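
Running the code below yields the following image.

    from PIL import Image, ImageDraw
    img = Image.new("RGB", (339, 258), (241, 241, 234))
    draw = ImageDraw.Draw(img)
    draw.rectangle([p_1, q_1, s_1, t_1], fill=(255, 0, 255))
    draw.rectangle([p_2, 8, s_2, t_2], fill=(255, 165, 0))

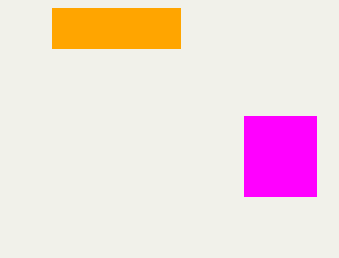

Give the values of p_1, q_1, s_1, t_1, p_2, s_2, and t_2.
p_1 = 244
q_1 = 116
s_1 = 316
t_1 = 196
p_2 = 52
s_2 = 180
t_2 = 48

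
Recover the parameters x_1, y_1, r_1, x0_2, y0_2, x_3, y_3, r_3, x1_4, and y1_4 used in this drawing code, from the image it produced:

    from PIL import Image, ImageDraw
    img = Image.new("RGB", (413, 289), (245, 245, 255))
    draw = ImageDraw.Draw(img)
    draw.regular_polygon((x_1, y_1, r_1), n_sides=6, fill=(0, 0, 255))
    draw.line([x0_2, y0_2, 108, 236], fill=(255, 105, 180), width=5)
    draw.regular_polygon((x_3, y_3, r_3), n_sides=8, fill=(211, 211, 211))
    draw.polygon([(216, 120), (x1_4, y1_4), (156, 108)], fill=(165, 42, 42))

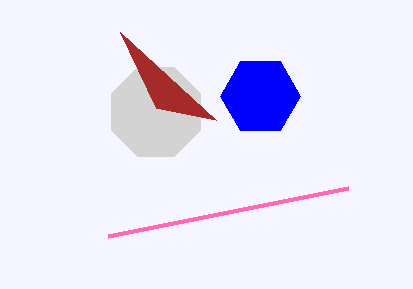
x_1 = 260, y_1 = 96, r_1 = 40, x0_2 = 348, y0_2 = 188, x_3 = 156, y_3 = 112, r_3 = 48, x1_4 = 120, y1_4 = 32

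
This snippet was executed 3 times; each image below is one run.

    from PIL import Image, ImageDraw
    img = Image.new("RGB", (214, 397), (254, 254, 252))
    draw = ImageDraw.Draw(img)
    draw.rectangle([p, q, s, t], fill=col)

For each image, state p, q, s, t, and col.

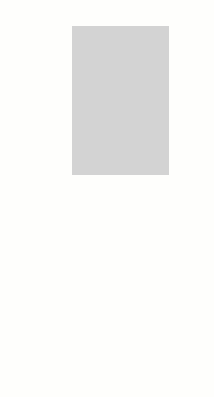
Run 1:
p = 72
q = 26
s = 168
t = 174
col = 'lightgray'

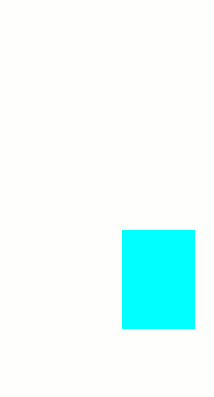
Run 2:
p = 122; q = 230; s = 194; t = 328; col = 'cyan'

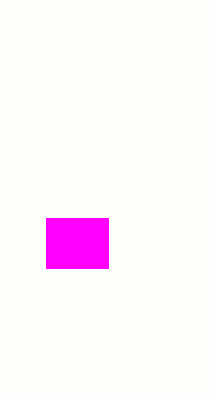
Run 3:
p = 46, q = 218, s = 108, t = 268, col = 'magenta'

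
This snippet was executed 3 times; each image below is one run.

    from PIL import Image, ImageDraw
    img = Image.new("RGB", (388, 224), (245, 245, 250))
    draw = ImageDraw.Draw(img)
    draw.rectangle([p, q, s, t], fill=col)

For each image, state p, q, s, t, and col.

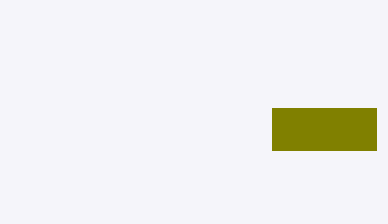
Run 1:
p = 272; q = 108; s = 376; t = 150; col = 'olive'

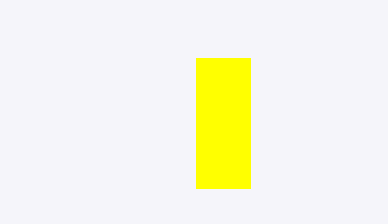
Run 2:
p = 196, q = 58, s = 250, t = 188, col = 'yellow'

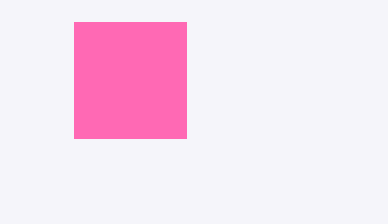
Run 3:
p = 74; q = 22; s = 186; t = 138; col = 'hotpink'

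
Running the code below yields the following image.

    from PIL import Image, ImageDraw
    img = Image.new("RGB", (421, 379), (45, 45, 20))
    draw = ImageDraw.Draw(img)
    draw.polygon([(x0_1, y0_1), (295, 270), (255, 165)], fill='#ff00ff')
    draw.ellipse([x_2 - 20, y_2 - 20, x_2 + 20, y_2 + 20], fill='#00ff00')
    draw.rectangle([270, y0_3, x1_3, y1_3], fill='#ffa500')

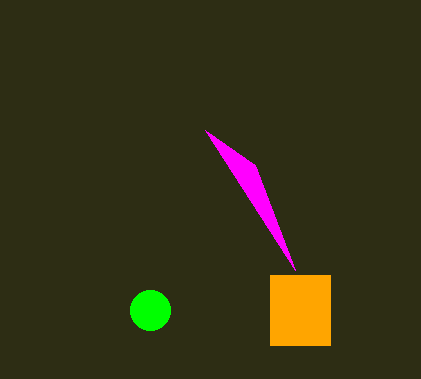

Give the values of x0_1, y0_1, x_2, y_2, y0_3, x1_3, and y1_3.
x0_1 = 205, y0_1 = 130, x_2 = 150, y_2 = 310, y0_3 = 275, x1_3 = 330, y1_3 = 345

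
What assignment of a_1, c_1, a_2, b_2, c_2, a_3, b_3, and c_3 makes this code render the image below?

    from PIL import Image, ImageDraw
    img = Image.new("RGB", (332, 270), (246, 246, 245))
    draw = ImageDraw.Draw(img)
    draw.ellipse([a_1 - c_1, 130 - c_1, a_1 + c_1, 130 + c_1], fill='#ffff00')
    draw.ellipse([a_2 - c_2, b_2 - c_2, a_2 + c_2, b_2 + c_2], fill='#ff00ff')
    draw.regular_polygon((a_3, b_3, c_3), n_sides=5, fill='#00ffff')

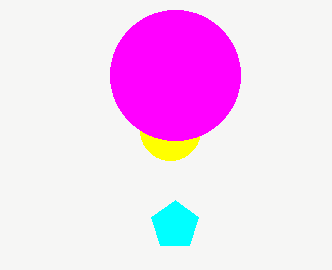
a_1 = 170, c_1 = 30, a_2 = 175, b_2 = 75, c_2 = 65, a_3 = 175, b_3 = 225, c_3 = 25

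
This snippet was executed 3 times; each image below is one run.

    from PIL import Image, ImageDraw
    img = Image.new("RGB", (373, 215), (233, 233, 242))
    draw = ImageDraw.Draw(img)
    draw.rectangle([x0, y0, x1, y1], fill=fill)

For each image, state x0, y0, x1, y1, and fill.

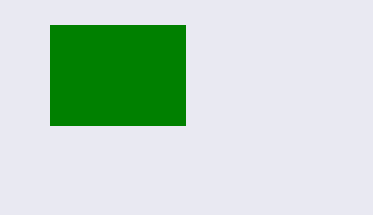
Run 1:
x0 = 50, y0 = 25, x1 = 185, y1 = 125, fill = 'green'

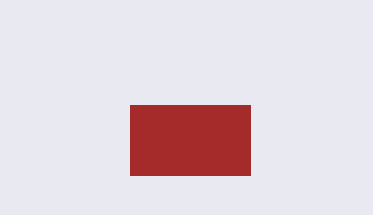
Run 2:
x0 = 130; y0 = 105; x1 = 250; y1 = 175; fill = 'brown'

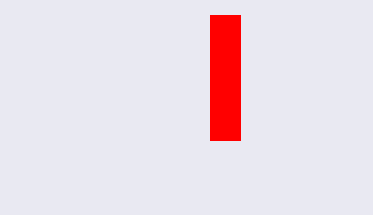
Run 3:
x0 = 210
y0 = 15
x1 = 240
y1 = 140
fill = 'red'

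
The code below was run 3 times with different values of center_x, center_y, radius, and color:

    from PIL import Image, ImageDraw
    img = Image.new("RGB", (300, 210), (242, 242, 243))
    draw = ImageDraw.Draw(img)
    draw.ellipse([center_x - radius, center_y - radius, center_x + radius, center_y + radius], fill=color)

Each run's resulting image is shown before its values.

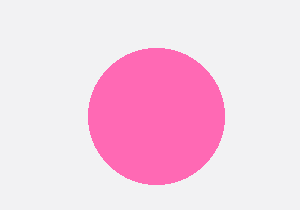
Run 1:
center_x = 156, center_y = 116, radius = 68, color = 'hotpink'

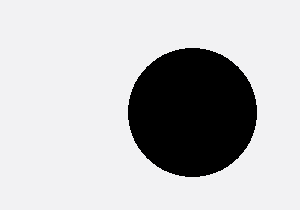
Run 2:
center_x = 192, center_y = 112, radius = 64, color = 'black'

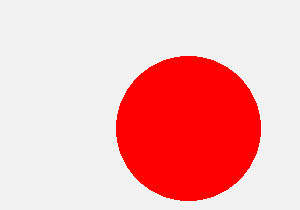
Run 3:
center_x = 188; center_y = 128; radius = 72; color = 'red'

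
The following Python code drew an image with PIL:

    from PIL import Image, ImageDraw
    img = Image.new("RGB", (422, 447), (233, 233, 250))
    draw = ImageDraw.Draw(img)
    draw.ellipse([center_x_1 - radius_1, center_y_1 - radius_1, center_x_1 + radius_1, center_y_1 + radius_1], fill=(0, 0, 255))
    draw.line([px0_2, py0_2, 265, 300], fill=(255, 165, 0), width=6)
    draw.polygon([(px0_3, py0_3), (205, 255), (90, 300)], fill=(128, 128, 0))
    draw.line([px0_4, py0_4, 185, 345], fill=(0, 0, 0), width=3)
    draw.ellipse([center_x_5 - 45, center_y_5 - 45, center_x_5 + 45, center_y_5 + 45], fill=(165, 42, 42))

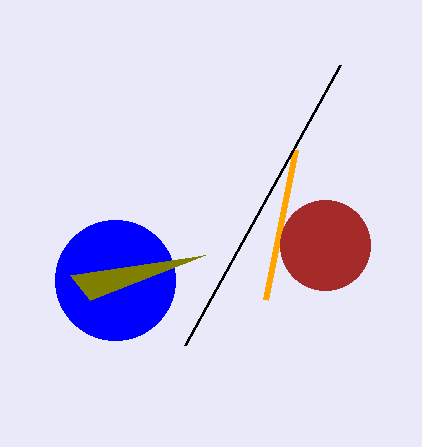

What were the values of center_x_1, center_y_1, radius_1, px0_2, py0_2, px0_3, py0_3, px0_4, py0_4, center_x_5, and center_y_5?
center_x_1 = 115, center_y_1 = 280, radius_1 = 60, px0_2 = 295, py0_2 = 150, px0_3 = 70, py0_3 = 275, px0_4 = 340, py0_4 = 65, center_x_5 = 325, center_y_5 = 245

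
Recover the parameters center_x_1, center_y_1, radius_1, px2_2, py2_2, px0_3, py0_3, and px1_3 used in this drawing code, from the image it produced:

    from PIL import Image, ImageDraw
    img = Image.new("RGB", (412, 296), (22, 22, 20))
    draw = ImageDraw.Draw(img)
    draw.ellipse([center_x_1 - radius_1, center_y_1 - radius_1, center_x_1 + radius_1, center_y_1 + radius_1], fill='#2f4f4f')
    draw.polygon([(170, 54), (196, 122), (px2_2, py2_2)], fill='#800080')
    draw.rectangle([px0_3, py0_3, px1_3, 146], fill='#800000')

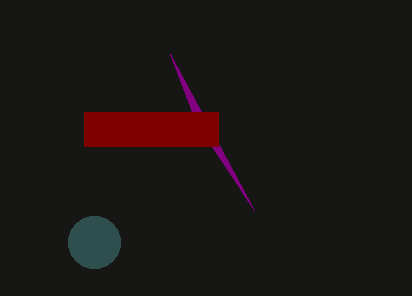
center_x_1 = 94
center_y_1 = 242
radius_1 = 26
px2_2 = 254
py2_2 = 210
px0_3 = 84
py0_3 = 112
px1_3 = 218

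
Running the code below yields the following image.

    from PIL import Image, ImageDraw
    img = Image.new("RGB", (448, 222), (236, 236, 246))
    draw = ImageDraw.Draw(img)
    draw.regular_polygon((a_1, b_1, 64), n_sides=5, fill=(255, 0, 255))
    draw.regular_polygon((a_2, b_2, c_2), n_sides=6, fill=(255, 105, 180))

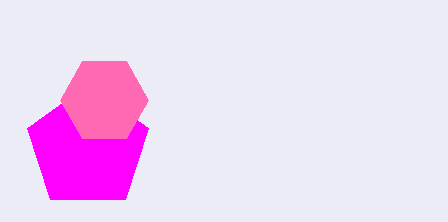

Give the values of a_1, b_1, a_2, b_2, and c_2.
a_1 = 88
b_1 = 148
a_2 = 104
b_2 = 100
c_2 = 44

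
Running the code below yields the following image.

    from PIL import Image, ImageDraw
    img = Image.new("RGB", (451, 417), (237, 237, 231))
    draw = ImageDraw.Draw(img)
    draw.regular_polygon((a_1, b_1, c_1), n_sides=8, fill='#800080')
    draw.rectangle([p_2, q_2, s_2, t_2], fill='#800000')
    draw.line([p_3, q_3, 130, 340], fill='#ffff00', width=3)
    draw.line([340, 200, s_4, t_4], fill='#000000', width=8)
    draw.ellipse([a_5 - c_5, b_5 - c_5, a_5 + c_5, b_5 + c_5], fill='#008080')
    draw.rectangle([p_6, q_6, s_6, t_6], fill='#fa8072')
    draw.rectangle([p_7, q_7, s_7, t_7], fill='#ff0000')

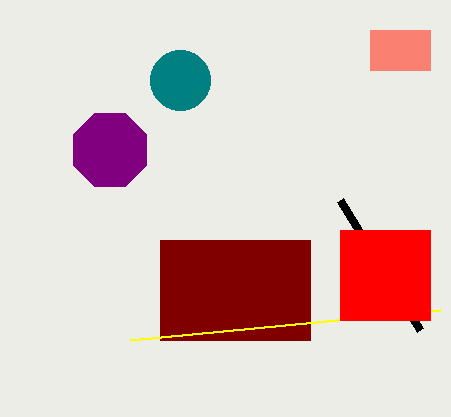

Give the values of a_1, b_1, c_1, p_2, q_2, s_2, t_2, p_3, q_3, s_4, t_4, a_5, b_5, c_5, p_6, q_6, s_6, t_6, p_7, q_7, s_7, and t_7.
a_1 = 110
b_1 = 150
c_1 = 40
p_2 = 160
q_2 = 240
s_2 = 310
t_2 = 340
p_3 = 440
q_3 = 310
s_4 = 420
t_4 = 330
a_5 = 180
b_5 = 80
c_5 = 30
p_6 = 370
q_6 = 30
s_6 = 430
t_6 = 70
p_7 = 340
q_7 = 230
s_7 = 430
t_7 = 320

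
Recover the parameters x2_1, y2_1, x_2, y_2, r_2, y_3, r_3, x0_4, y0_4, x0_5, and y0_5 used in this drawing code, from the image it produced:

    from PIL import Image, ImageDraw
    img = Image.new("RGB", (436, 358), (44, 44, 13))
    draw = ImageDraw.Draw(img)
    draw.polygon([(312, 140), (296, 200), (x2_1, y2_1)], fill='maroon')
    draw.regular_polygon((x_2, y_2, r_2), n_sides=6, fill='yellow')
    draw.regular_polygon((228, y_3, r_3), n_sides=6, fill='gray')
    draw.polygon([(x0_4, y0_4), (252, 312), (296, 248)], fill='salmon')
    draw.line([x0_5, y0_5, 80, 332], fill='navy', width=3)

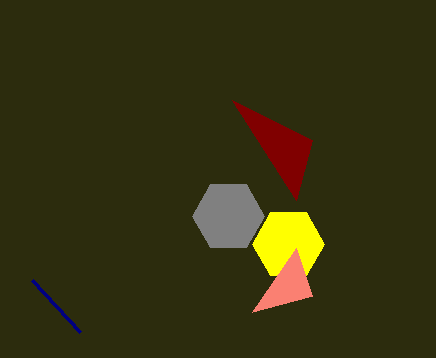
x2_1 = 232
y2_1 = 100
x_2 = 288
y_2 = 244
r_2 = 36
y_3 = 216
r_3 = 36
x0_4 = 312
y0_4 = 296
x0_5 = 32
y0_5 = 280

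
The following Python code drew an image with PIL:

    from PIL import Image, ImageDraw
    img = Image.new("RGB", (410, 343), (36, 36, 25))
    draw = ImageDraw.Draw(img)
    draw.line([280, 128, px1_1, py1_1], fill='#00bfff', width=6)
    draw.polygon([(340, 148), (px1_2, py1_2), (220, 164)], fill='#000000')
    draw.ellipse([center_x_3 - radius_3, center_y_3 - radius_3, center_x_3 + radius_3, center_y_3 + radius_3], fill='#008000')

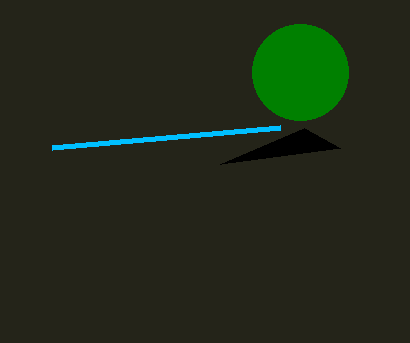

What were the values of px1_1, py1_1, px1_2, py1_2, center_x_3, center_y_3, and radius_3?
px1_1 = 52; py1_1 = 148; px1_2 = 304; py1_2 = 128; center_x_3 = 300; center_y_3 = 72; radius_3 = 48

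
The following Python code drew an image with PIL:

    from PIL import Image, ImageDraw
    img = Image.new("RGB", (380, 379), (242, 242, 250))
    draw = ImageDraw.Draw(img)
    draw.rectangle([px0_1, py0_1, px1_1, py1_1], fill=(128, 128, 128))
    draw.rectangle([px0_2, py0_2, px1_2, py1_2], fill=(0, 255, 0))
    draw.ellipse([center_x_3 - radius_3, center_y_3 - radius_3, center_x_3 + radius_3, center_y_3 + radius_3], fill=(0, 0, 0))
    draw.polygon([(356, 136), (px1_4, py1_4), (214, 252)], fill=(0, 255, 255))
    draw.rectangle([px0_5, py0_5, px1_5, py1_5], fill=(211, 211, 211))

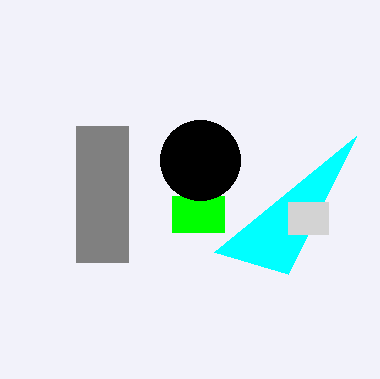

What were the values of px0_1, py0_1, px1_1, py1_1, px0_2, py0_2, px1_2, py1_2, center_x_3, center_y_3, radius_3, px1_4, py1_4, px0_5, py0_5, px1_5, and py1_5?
px0_1 = 76; py0_1 = 126; px1_1 = 128; py1_1 = 262; px0_2 = 172; py0_2 = 196; px1_2 = 224; py1_2 = 232; center_x_3 = 200; center_y_3 = 160; radius_3 = 40; px1_4 = 288; py1_4 = 274; px0_5 = 288; py0_5 = 202; px1_5 = 328; py1_5 = 234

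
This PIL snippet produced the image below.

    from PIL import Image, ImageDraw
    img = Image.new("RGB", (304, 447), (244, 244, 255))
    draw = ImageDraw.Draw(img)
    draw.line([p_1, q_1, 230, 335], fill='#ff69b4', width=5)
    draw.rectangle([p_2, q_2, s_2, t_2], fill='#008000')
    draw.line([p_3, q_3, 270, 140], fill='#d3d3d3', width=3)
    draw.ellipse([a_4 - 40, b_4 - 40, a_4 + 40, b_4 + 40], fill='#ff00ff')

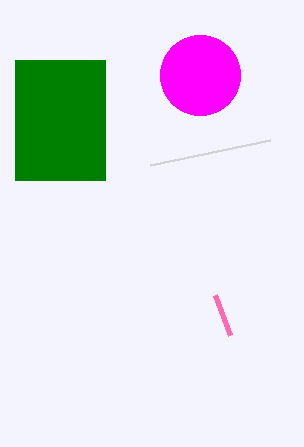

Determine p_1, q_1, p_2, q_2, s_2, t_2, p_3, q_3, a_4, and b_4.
p_1 = 215, q_1 = 295, p_2 = 15, q_2 = 60, s_2 = 105, t_2 = 180, p_3 = 150, q_3 = 165, a_4 = 200, b_4 = 75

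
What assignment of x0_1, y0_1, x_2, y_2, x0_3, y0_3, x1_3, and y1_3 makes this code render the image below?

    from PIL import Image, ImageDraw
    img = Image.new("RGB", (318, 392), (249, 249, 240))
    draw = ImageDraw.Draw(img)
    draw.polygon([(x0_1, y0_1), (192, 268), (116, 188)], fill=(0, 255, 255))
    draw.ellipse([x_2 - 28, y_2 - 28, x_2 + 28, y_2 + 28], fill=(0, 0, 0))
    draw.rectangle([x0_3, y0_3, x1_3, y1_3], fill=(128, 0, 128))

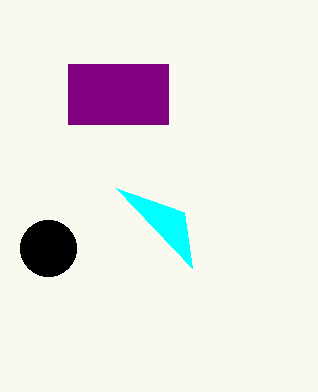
x0_1 = 184; y0_1 = 212; x_2 = 48; y_2 = 248; x0_3 = 68; y0_3 = 64; x1_3 = 168; y1_3 = 124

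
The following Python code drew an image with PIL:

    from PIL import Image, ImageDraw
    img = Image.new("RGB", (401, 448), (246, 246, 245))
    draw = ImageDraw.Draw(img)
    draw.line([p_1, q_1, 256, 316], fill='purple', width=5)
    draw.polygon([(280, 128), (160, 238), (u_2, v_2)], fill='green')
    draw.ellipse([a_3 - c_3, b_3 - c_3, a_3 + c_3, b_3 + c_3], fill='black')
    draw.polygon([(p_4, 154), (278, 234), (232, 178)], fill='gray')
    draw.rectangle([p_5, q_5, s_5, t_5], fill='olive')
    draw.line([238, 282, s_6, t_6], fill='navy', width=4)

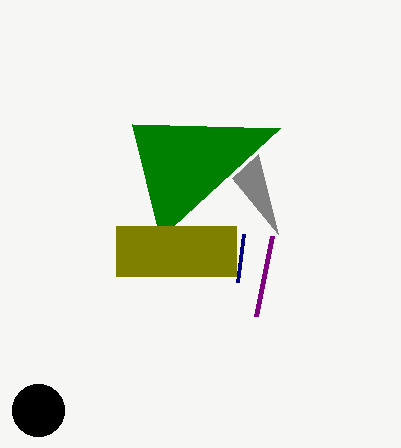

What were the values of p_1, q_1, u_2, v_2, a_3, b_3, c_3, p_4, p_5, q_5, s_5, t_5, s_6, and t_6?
p_1 = 272, q_1 = 236, u_2 = 132, v_2 = 124, a_3 = 38, b_3 = 410, c_3 = 26, p_4 = 258, p_5 = 116, q_5 = 226, s_5 = 236, t_5 = 276, s_6 = 244, t_6 = 234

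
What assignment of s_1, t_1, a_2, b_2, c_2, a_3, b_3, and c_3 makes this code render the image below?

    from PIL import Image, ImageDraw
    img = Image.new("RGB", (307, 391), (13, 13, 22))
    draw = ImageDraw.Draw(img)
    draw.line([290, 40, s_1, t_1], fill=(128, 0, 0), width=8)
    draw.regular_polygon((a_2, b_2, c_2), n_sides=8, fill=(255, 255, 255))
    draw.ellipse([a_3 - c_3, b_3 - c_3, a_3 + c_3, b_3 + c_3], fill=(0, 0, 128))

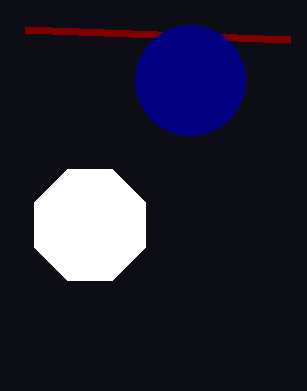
s_1 = 25, t_1 = 30, a_2 = 90, b_2 = 225, c_2 = 60, a_3 = 190, b_3 = 80, c_3 = 55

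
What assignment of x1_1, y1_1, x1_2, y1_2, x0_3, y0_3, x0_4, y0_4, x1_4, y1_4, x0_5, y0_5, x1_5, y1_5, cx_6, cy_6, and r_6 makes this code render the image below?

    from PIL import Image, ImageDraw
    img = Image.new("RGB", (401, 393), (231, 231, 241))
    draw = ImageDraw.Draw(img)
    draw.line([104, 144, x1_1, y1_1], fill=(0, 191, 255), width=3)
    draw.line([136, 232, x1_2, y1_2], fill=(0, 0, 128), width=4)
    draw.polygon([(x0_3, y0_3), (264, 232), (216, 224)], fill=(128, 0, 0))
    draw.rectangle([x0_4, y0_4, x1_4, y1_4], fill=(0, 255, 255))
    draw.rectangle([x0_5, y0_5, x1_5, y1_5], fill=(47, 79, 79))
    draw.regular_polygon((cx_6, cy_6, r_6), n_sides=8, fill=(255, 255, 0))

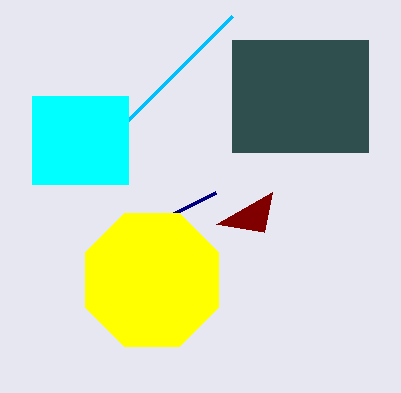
x1_1 = 232, y1_1 = 16, x1_2 = 216, y1_2 = 192, x0_3 = 272, y0_3 = 192, x0_4 = 32, y0_4 = 96, x1_4 = 128, y1_4 = 184, x0_5 = 232, y0_5 = 40, x1_5 = 368, y1_5 = 152, cx_6 = 152, cy_6 = 280, r_6 = 72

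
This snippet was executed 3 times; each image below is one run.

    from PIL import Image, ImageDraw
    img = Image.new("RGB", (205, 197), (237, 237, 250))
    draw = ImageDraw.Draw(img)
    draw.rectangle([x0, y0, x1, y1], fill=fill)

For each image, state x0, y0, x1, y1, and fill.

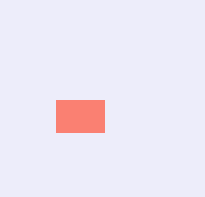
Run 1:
x0 = 56
y0 = 100
x1 = 104
y1 = 132
fill = 'salmon'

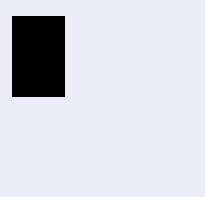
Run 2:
x0 = 12
y0 = 16
x1 = 64
y1 = 96
fill = 'black'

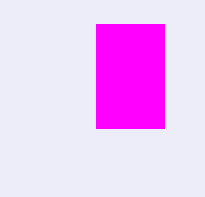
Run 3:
x0 = 96
y0 = 24
x1 = 164
y1 = 128
fill = 'magenta'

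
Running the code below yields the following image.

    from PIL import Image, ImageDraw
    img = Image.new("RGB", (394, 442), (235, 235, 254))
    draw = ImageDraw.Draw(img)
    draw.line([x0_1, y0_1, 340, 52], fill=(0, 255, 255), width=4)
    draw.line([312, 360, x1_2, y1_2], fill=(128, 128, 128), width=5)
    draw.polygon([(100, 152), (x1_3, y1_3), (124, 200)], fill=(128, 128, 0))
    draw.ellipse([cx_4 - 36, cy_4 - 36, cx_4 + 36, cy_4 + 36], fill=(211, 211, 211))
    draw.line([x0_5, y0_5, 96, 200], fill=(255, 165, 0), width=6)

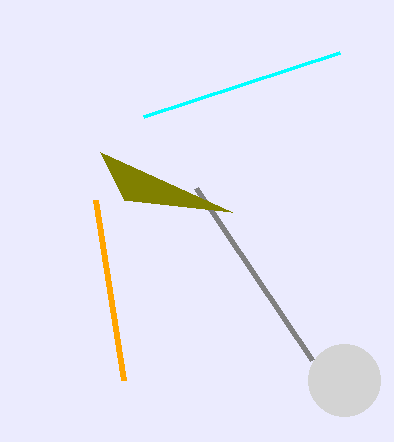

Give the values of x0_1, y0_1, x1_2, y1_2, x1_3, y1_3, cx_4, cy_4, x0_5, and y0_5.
x0_1 = 144
y0_1 = 116
x1_2 = 196
y1_2 = 188
x1_3 = 232
y1_3 = 212
cx_4 = 344
cy_4 = 380
x0_5 = 124
y0_5 = 380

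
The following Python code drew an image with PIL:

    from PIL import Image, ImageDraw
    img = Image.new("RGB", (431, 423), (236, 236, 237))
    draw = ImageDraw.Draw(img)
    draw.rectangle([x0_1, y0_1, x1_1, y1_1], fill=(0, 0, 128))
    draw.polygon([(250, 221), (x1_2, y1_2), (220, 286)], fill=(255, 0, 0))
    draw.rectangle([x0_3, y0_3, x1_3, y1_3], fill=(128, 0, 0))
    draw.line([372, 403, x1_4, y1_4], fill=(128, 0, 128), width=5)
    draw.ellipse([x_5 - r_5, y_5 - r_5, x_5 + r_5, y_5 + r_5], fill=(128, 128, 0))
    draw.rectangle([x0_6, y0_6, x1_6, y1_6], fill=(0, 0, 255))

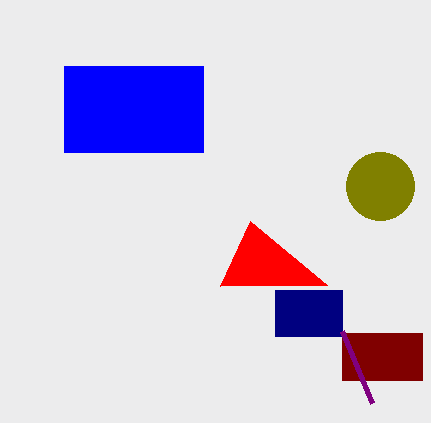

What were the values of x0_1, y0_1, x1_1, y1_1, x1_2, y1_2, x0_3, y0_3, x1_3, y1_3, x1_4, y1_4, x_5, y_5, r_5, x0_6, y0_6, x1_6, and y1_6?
x0_1 = 275; y0_1 = 290; x1_1 = 342; y1_1 = 336; x1_2 = 327; y1_2 = 285; x0_3 = 342; y0_3 = 333; x1_3 = 422; y1_3 = 380; x1_4 = 342; y1_4 = 331; x_5 = 380; y_5 = 186; r_5 = 34; x0_6 = 64; y0_6 = 66; x1_6 = 203; y1_6 = 152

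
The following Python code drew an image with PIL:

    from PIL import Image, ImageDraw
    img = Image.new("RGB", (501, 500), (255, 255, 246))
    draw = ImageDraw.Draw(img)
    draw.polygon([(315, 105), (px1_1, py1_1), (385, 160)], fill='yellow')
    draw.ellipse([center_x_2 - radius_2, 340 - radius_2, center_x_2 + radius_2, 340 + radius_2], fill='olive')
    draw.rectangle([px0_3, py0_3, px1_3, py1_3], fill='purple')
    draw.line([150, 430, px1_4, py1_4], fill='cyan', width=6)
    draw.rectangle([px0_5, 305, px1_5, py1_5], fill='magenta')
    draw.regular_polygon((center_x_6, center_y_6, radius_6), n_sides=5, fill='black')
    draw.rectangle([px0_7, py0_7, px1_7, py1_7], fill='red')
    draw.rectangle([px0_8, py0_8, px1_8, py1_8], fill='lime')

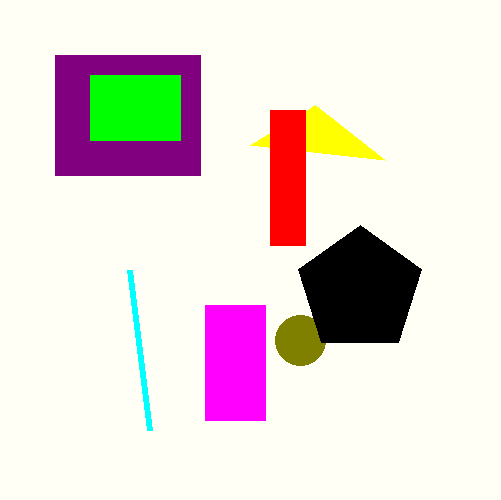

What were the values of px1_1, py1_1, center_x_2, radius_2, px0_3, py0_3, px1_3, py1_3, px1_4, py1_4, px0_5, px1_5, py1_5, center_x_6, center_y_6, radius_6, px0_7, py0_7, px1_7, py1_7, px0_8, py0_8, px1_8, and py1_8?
px1_1 = 250, py1_1 = 145, center_x_2 = 300, radius_2 = 25, px0_3 = 55, py0_3 = 55, px1_3 = 200, py1_3 = 175, px1_4 = 130, py1_4 = 270, px0_5 = 205, px1_5 = 265, py1_5 = 420, center_x_6 = 360, center_y_6 = 290, radius_6 = 65, px0_7 = 270, py0_7 = 110, px1_7 = 305, py1_7 = 245, px0_8 = 90, py0_8 = 75, px1_8 = 180, py1_8 = 140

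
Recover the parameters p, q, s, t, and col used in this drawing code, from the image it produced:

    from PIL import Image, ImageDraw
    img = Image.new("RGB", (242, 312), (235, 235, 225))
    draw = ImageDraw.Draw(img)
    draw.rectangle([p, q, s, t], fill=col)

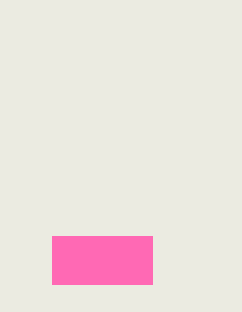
p = 52
q = 236
s = 152
t = 284
col = 'hotpink'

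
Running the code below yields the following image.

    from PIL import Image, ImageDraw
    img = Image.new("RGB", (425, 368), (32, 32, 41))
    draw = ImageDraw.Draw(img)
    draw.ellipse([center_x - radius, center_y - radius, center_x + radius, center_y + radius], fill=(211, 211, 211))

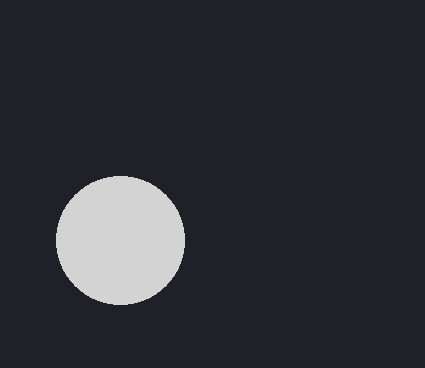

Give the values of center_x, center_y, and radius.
center_x = 120
center_y = 240
radius = 64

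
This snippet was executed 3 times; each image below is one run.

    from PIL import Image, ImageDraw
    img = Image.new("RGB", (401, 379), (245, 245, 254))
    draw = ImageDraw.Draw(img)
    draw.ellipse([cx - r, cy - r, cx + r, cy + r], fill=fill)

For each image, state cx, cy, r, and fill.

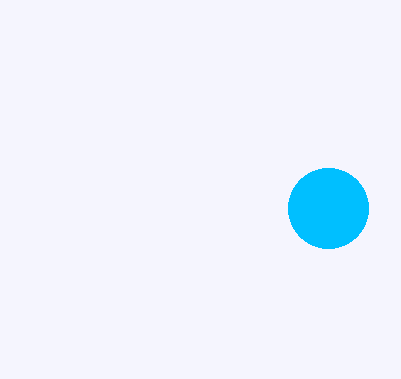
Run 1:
cx = 328; cy = 208; r = 40; fill = 'deepskyblue'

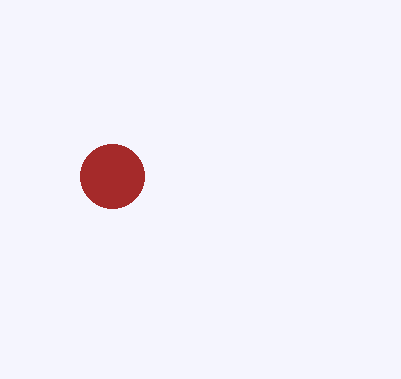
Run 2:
cx = 112; cy = 176; r = 32; fill = 'brown'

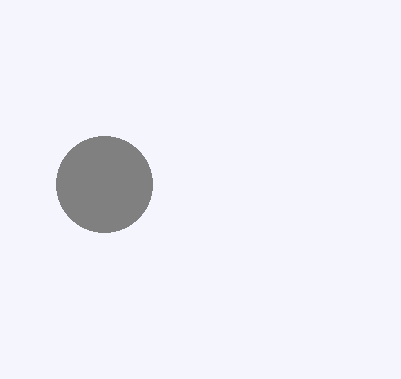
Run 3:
cx = 104, cy = 184, r = 48, fill = 'gray'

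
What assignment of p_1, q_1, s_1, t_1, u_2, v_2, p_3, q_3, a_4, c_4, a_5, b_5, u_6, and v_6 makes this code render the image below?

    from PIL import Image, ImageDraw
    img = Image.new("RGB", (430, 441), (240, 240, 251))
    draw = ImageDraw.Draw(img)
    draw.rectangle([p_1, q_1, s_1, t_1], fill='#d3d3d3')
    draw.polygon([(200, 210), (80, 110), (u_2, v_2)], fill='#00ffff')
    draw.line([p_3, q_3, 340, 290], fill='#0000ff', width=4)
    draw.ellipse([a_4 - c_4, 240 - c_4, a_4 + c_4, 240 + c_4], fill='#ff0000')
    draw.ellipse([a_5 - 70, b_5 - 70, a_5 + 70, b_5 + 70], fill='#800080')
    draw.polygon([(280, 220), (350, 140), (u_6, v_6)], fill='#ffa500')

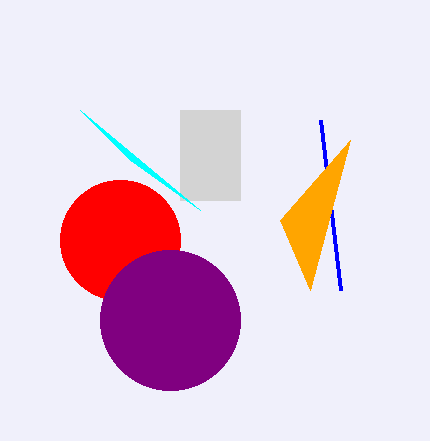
p_1 = 180; q_1 = 110; s_1 = 240; t_1 = 200; u_2 = 130; v_2 = 160; p_3 = 320; q_3 = 120; a_4 = 120; c_4 = 60; a_5 = 170; b_5 = 320; u_6 = 310; v_6 = 290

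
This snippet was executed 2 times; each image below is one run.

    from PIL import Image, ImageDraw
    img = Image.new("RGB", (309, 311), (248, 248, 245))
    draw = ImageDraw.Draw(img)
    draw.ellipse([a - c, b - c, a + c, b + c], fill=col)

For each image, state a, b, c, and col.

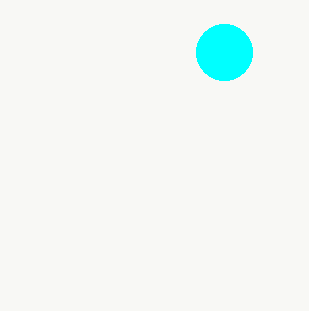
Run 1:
a = 224; b = 52; c = 28; col = 'cyan'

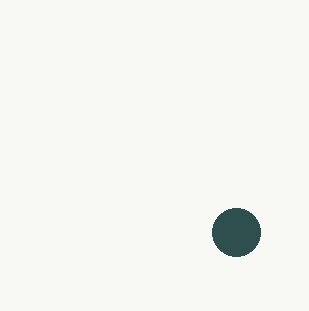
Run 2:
a = 236, b = 232, c = 24, col = 'darkslategray'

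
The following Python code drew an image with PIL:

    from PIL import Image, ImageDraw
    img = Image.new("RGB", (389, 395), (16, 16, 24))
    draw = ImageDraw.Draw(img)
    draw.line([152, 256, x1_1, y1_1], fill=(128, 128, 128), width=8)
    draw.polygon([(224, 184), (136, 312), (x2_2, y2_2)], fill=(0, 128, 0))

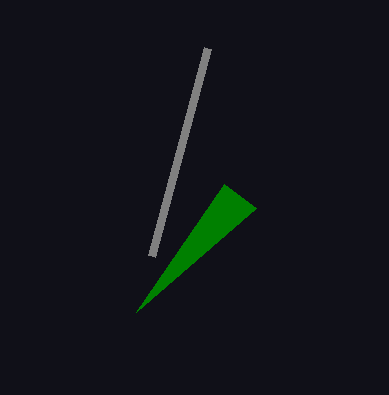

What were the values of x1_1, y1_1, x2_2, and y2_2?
x1_1 = 208; y1_1 = 48; x2_2 = 256; y2_2 = 208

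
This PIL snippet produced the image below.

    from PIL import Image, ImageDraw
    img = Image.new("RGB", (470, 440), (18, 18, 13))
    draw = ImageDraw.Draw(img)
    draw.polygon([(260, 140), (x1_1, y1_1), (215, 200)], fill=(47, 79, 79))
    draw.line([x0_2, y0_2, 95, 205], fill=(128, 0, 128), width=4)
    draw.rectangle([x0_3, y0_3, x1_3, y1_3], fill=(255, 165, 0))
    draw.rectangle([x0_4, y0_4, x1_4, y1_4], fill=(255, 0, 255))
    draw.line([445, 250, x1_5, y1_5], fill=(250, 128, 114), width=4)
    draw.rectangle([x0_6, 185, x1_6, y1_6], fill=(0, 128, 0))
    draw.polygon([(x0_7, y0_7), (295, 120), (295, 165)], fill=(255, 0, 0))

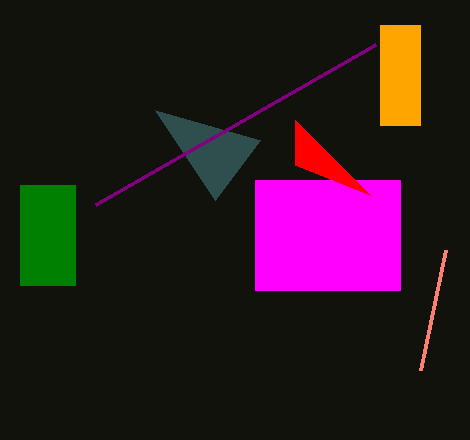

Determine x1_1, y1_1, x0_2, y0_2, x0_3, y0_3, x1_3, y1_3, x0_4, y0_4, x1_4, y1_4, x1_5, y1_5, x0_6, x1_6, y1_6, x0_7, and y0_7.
x1_1 = 155, y1_1 = 110, x0_2 = 375, y0_2 = 45, x0_3 = 380, y0_3 = 25, x1_3 = 420, y1_3 = 125, x0_4 = 255, y0_4 = 180, x1_4 = 400, y1_4 = 290, x1_5 = 420, y1_5 = 370, x0_6 = 20, x1_6 = 75, y1_6 = 285, x0_7 = 370, y0_7 = 195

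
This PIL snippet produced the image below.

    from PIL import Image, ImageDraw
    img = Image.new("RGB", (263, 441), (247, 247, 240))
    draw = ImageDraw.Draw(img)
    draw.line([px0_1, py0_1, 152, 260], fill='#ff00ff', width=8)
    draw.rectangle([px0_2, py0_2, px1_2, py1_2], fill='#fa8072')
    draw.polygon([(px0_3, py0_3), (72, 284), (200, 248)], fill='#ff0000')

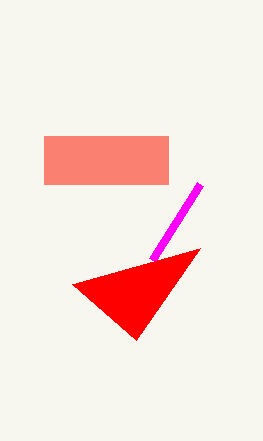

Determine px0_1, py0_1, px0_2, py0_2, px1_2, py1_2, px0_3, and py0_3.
px0_1 = 200, py0_1 = 184, px0_2 = 44, py0_2 = 136, px1_2 = 168, py1_2 = 184, px0_3 = 136, py0_3 = 340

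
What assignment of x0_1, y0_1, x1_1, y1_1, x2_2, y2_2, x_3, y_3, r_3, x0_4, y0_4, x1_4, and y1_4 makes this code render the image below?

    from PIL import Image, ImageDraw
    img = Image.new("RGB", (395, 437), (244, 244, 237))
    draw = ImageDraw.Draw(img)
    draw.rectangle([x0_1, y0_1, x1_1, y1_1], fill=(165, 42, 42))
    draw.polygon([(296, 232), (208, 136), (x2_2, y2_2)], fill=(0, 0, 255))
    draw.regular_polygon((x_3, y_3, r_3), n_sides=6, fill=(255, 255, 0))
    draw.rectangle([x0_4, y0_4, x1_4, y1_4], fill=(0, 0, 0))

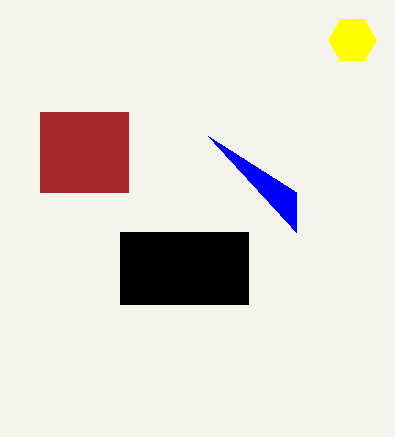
x0_1 = 40; y0_1 = 112; x1_1 = 128; y1_1 = 192; x2_2 = 296; y2_2 = 192; x_3 = 352; y_3 = 40; r_3 = 24; x0_4 = 120; y0_4 = 232; x1_4 = 248; y1_4 = 304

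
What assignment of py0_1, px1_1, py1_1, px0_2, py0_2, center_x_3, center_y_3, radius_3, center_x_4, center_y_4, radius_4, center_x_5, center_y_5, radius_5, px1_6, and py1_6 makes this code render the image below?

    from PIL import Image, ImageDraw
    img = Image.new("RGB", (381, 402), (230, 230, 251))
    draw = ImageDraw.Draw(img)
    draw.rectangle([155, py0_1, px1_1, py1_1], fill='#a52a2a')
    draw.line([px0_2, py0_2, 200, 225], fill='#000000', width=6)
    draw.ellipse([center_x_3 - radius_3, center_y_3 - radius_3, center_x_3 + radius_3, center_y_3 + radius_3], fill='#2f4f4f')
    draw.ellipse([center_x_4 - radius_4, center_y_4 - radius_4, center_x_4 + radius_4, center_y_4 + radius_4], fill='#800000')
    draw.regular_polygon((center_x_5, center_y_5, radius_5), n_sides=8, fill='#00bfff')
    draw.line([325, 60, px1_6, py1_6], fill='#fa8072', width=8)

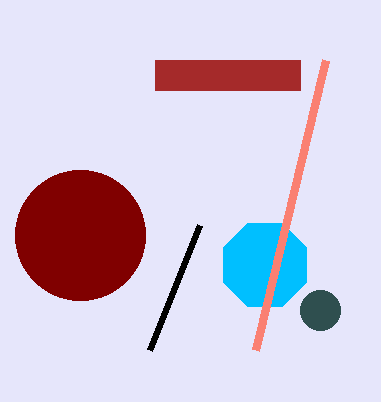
py0_1 = 60; px1_1 = 300; py1_1 = 90; px0_2 = 150; py0_2 = 350; center_x_3 = 320; center_y_3 = 310; radius_3 = 20; center_x_4 = 80; center_y_4 = 235; radius_4 = 65; center_x_5 = 265; center_y_5 = 265; radius_5 = 45; px1_6 = 255; py1_6 = 350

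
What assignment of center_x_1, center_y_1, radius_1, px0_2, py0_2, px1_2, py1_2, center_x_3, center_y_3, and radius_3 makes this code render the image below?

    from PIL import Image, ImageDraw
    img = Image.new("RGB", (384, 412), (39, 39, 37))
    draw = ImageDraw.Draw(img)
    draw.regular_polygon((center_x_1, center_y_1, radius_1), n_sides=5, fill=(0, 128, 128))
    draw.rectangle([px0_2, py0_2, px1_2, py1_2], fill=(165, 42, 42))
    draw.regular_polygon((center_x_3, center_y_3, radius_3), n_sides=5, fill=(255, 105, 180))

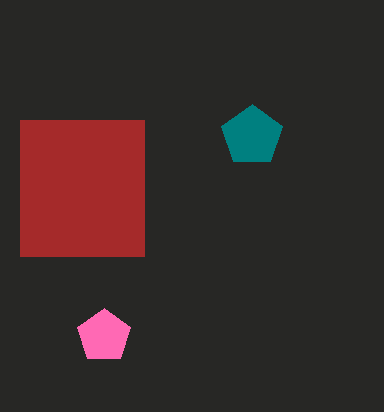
center_x_1 = 252
center_y_1 = 136
radius_1 = 32
px0_2 = 20
py0_2 = 120
px1_2 = 144
py1_2 = 256
center_x_3 = 104
center_y_3 = 336
radius_3 = 28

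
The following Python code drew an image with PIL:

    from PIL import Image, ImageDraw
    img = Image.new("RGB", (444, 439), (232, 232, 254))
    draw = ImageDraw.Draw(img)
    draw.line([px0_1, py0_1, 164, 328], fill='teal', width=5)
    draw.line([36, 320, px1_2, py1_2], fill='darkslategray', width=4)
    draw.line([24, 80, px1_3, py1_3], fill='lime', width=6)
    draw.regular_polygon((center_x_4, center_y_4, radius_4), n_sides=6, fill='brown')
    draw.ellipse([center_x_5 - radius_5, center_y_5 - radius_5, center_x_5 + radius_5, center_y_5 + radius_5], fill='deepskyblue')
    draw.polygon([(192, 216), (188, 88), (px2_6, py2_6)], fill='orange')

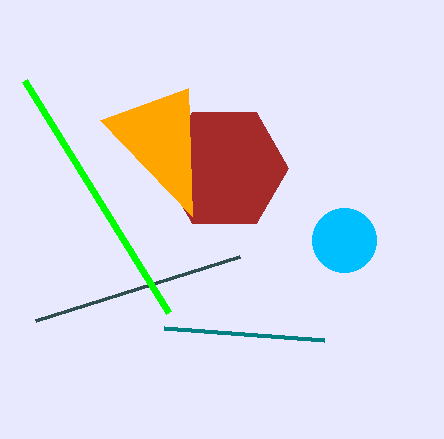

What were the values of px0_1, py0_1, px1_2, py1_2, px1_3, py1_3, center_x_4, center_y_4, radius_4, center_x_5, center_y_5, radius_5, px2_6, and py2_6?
px0_1 = 324; py0_1 = 340; px1_2 = 240; py1_2 = 256; px1_3 = 168; py1_3 = 312; center_x_4 = 224; center_y_4 = 168; radius_4 = 64; center_x_5 = 344; center_y_5 = 240; radius_5 = 32; px2_6 = 100; py2_6 = 120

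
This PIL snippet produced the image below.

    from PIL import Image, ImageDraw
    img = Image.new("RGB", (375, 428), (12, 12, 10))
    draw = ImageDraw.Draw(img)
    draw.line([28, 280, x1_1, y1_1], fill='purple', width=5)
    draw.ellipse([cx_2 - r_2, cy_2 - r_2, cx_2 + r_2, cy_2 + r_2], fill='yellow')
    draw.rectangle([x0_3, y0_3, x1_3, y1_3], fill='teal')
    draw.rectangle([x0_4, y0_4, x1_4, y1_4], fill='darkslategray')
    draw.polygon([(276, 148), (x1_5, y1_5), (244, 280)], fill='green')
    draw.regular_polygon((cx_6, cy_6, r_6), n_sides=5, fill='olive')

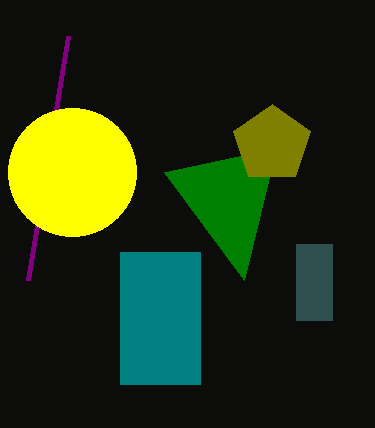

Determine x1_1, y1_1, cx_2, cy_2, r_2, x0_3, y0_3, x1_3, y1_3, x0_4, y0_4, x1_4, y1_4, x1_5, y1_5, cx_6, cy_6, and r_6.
x1_1 = 68
y1_1 = 36
cx_2 = 72
cy_2 = 172
r_2 = 64
x0_3 = 120
y0_3 = 252
x1_3 = 200
y1_3 = 384
x0_4 = 296
y0_4 = 244
x1_4 = 332
y1_4 = 320
x1_5 = 164
y1_5 = 172
cx_6 = 272
cy_6 = 144
r_6 = 40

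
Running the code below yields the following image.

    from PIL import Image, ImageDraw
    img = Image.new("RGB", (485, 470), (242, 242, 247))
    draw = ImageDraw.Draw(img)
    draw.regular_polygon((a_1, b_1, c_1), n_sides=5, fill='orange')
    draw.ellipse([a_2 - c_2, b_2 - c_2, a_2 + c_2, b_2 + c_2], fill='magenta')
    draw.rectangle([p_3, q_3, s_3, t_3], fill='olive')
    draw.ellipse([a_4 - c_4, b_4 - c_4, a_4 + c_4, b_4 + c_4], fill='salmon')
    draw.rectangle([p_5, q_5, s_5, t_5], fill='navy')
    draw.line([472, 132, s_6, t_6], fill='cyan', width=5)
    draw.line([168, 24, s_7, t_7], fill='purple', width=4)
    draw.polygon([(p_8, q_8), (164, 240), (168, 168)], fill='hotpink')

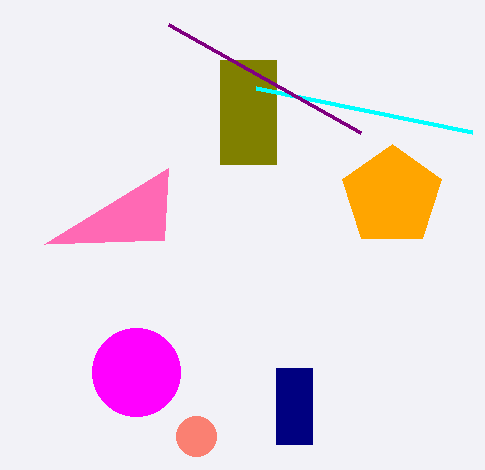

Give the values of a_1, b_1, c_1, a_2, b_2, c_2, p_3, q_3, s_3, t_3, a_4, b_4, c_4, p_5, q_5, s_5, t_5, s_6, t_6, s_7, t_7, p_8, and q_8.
a_1 = 392
b_1 = 196
c_1 = 52
a_2 = 136
b_2 = 372
c_2 = 44
p_3 = 220
q_3 = 60
s_3 = 276
t_3 = 164
a_4 = 196
b_4 = 436
c_4 = 20
p_5 = 276
q_5 = 368
s_5 = 312
t_5 = 444
s_6 = 256
t_6 = 88
s_7 = 360
t_7 = 132
p_8 = 44
q_8 = 244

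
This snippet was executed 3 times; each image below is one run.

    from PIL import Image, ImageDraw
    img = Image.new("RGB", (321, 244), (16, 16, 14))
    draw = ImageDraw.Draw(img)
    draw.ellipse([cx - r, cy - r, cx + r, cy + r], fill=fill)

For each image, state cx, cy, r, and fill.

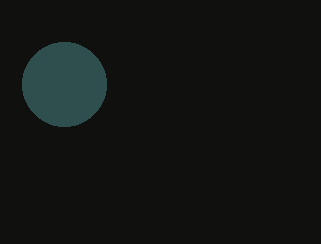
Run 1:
cx = 64
cy = 84
r = 42
fill = 'darkslategray'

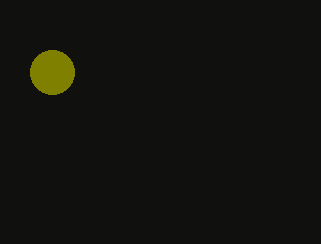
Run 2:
cx = 52
cy = 72
r = 22
fill = 'olive'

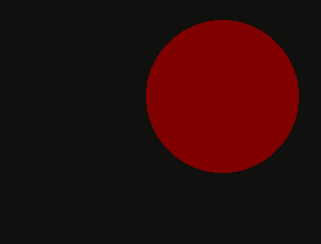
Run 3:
cx = 222
cy = 96
r = 76
fill = 'maroon'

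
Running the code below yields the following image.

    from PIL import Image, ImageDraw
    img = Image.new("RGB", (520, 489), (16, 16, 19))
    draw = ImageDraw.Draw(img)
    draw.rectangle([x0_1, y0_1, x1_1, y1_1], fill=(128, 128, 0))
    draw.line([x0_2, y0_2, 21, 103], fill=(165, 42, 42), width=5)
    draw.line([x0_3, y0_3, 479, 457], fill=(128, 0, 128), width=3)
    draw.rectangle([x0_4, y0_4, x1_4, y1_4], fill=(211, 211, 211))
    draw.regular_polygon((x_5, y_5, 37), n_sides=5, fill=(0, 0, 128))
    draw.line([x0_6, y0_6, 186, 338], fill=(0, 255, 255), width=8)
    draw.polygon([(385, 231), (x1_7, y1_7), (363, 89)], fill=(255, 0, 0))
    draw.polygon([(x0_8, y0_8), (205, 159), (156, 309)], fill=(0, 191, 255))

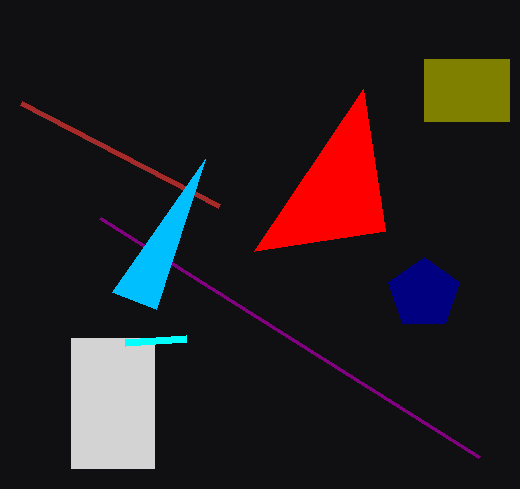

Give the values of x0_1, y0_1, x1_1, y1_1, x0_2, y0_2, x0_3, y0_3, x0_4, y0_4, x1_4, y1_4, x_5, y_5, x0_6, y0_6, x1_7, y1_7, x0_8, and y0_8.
x0_1 = 424, y0_1 = 59, x1_1 = 509, y1_1 = 121, x0_2 = 219, y0_2 = 206, x0_3 = 100, y0_3 = 218, x0_4 = 71, y0_4 = 338, x1_4 = 154, y1_4 = 468, x_5 = 424, y_5 = 294, x0_6 = 125, y0_6 = 342, x1_7 = 254, y1_7 = 251, x0_8 = 112, y0_8 = 292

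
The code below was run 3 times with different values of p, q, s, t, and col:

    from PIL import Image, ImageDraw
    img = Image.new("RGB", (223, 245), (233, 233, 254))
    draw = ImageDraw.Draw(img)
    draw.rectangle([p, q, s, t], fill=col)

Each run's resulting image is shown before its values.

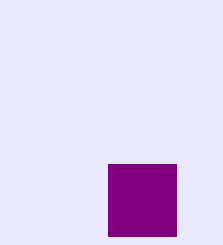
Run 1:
p = 108
q = 164
s = 176
t = 236
col = 'purple'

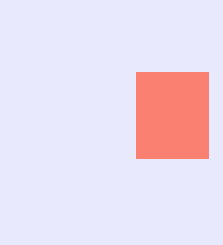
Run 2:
p = 136
q = 72
s = 208
t = 158
col = 'salmon'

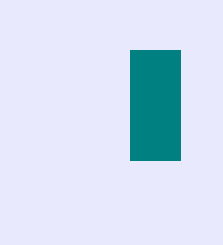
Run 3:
p = 130
q = 50
s = 180
t = 160
col = 'teal'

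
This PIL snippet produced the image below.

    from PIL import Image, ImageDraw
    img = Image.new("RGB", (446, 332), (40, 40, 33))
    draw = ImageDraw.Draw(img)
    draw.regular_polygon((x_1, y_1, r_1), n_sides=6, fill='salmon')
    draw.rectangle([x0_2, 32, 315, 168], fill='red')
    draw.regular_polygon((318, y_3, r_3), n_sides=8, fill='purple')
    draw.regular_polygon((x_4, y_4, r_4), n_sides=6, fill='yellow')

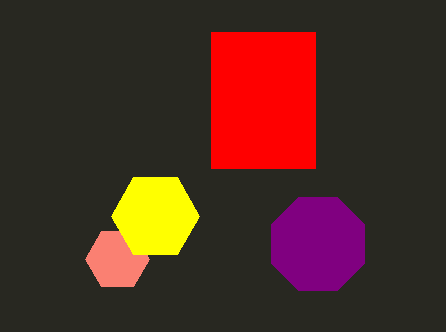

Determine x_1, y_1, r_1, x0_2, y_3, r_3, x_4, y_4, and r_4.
x_1 = 117
y_1 = 259
r_1 = 32
x0_2 = 211
y_3 = 244
r_3 = 50
x_4 = 155
y_4 = 216
r_4 = 44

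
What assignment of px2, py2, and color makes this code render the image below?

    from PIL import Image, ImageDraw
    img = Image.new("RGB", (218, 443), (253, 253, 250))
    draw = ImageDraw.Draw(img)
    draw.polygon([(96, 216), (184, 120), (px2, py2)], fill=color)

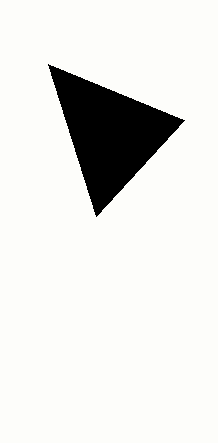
px2 = 48; py2 = 64; color = 'black'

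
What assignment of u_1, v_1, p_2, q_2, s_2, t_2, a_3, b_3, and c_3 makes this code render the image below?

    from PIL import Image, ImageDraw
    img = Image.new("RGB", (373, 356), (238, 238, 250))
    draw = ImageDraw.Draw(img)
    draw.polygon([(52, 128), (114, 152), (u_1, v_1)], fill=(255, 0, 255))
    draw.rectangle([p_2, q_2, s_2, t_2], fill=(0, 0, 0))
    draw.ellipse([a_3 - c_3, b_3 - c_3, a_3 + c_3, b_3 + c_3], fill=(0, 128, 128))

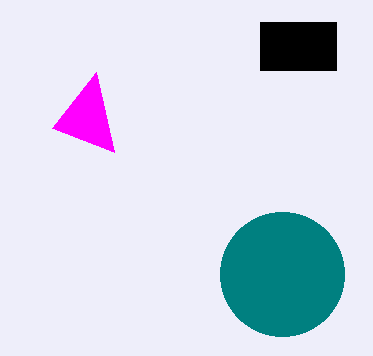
u_1 = 96, v_1 = 72, p_2 = 260, q_2 = 22, s_2 = 336, t_2 = 70, a_3 = 282, b_3 = 274, c_3 = 62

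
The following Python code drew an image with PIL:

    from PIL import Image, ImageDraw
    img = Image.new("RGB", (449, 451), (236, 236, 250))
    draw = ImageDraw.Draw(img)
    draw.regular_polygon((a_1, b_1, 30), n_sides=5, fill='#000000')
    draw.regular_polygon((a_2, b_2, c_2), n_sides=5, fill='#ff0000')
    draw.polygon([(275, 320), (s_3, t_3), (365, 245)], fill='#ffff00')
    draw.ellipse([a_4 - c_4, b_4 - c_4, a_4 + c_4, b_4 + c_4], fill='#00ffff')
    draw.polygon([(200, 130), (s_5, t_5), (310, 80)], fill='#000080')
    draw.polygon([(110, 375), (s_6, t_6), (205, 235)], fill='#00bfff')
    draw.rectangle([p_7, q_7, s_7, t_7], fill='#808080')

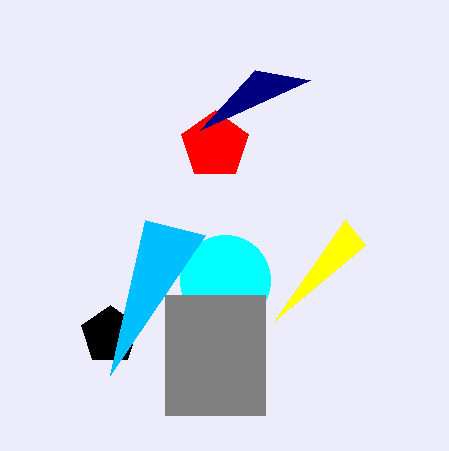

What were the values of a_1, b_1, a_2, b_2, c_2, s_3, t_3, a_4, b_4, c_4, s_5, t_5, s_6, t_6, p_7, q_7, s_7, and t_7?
a_1 = 110
b_1 = 335
a_2 = 215
b_2 = 145
c_2 = 35
s_3 = 345
t_3 = 220
a_4 = 225
b_4 = 280
c_4 = 45
s_5 = 255
t_5 = 70
s_6 = 145
t_6 = 220
p_7 = 165
q_7 = 295
s_7 = 265
t_7 = 415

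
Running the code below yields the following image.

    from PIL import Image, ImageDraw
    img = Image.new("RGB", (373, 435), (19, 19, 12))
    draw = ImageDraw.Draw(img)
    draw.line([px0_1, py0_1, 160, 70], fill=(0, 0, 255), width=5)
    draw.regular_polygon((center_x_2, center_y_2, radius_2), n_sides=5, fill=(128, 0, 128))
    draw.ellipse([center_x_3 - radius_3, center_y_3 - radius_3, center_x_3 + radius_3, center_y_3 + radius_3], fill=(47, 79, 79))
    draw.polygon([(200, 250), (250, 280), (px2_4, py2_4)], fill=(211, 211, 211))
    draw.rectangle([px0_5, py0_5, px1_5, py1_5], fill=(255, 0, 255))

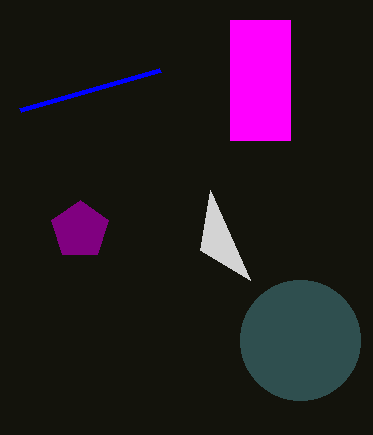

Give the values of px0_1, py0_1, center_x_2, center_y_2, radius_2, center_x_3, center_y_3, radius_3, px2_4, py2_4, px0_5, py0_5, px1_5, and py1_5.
px0_1 = 20
py0_1 = 110
center_x_2 = 80
center_y_2 = 230
radius_2 = 30
center_x_3 = 300
center_y_3 = 340
radius_3 = 60
px2_4 = 210
py2_4 = 190
px0_5 = 230
py0_5 = 20
px1_5 = 290
py1_5 = 140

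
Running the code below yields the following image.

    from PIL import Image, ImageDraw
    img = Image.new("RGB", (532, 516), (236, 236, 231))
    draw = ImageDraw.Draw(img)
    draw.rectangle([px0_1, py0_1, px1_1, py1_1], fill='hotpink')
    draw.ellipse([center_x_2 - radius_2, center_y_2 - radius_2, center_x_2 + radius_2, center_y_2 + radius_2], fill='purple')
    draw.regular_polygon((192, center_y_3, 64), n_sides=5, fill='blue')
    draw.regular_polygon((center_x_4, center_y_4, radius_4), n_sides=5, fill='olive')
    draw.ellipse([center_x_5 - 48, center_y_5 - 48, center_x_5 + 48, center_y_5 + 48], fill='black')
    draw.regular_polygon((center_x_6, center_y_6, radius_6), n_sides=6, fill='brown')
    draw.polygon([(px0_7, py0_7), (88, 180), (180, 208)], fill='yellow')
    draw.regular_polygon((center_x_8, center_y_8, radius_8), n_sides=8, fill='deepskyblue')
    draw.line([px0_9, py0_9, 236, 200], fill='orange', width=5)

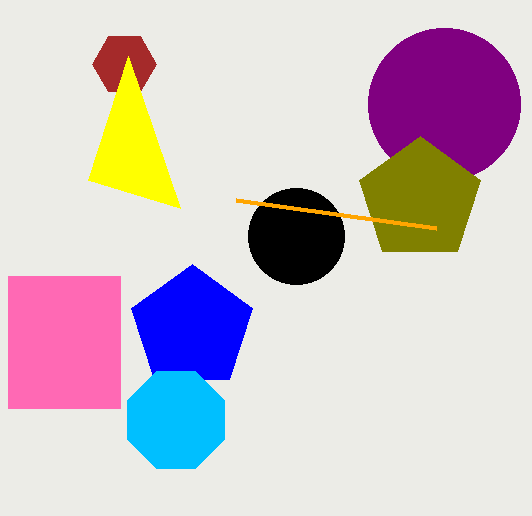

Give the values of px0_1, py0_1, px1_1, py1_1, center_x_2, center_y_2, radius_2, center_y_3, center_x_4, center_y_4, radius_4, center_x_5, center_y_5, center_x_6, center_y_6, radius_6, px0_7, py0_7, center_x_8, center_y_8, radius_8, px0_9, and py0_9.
px0_1 = 8
py0_1 = 276
px1_1 = 120
py1_1 = 408
center_x_2 = 444
center_y_2 = 104
radius_2 = 76
center_y_3 = 328
center_x_4 = 420
center_y_4 = 200
radius_4 = 64
center_x_5 = 296
center_y_5 = 236
center_x_6 = 124
center_y_6 = 64
radius_6 = 32
px0_7 = 128
py0_7 = 56
center_x_8 = 176
center_y_8 = 420
radius_8 = 52
px0_9 = 436
py0_9 = 228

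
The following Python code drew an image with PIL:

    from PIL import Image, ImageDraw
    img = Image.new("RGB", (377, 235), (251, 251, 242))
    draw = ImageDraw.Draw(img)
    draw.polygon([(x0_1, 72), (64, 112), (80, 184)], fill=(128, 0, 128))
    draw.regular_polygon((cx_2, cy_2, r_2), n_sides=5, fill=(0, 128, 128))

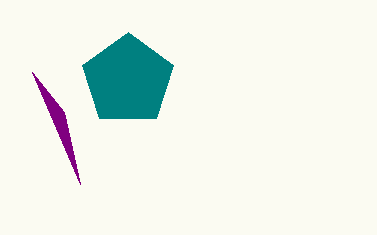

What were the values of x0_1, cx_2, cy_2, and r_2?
x0_1 = 32
cx_2 = 128
cy_2 = 80
r_2 = 48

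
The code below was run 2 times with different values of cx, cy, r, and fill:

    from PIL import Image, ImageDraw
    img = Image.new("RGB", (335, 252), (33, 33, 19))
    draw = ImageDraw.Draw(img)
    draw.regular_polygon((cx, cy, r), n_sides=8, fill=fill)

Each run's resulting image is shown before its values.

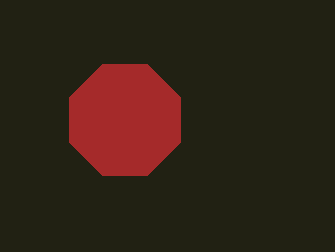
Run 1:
cx = 125; cy = 120; r = 60; fill = 'brown'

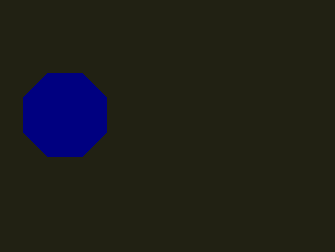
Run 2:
cx = 65; cy = 115; r = 45; fill = 'navy'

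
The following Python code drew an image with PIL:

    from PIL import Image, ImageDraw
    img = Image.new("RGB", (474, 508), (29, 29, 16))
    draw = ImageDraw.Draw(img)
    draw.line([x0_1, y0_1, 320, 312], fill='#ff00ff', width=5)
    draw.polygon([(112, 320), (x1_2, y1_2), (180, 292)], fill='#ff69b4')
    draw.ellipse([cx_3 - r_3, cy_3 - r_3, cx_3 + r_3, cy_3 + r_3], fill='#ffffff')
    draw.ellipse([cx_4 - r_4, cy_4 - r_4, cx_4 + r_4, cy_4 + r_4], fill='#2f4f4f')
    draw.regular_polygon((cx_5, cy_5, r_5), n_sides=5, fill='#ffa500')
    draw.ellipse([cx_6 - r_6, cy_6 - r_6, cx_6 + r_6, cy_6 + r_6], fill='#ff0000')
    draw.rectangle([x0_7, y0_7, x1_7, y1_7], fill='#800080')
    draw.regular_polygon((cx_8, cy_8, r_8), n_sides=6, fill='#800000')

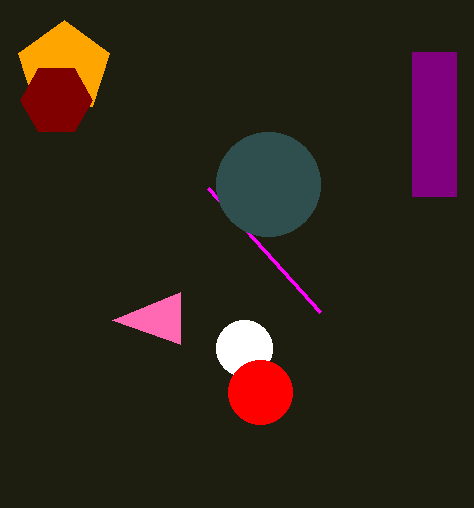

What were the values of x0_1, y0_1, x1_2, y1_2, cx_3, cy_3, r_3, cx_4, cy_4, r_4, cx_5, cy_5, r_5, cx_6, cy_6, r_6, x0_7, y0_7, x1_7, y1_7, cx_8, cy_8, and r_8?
x0_1 = 208, y0_1 = 188, x1_2 = 180, y1_2 = 344, cx_3 = 244, cy_3 = 348, r_3 = 28, cx_4 = 268, cy_4 = 184, r_4 = 52, cx_5 = 64, cy_5 = 68, r_5 = 48, cx_6 = 260, cy_6 = 392, r_6 = 32, x0_7 = 412, y0_7 = 52, x1_7 = 456, y1_7 = 196, cx_8 = 56, cy_8 = 100, r_8 = 36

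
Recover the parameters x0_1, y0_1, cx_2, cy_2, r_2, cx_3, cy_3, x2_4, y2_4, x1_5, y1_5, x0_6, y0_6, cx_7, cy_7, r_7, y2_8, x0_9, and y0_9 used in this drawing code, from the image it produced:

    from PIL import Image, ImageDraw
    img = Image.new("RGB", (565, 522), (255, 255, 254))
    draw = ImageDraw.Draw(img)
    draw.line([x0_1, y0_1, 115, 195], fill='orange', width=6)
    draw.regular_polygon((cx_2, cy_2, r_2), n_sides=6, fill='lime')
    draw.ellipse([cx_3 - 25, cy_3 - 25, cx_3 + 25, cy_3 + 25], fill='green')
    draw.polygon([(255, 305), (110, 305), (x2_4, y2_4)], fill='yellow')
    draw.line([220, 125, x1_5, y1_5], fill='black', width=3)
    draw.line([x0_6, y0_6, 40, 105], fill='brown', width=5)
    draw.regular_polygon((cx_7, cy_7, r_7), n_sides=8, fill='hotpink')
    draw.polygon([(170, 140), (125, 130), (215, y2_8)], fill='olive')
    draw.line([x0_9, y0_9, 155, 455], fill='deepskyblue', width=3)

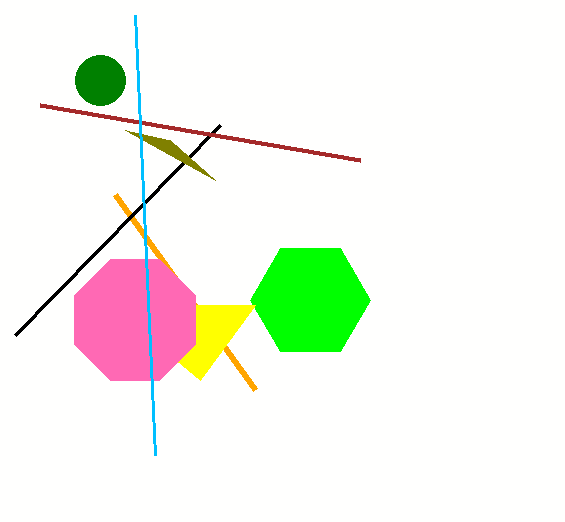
x0_1 = 255; y0_1 = 390; cx_2 = 310; cy_2 = 300; r_2 = 60; cx_3 = 100; cy_3 = 80; x2_4 = 200; y2_4 = 380; x1_5 = 15; y1_5 = 335; x0_6 = 360; y0_6 = 160; cx_7 = 135; cy_7 = 320; r_7 = 65; y2_8 = 180; x0_9 = 135; y0_9 = 15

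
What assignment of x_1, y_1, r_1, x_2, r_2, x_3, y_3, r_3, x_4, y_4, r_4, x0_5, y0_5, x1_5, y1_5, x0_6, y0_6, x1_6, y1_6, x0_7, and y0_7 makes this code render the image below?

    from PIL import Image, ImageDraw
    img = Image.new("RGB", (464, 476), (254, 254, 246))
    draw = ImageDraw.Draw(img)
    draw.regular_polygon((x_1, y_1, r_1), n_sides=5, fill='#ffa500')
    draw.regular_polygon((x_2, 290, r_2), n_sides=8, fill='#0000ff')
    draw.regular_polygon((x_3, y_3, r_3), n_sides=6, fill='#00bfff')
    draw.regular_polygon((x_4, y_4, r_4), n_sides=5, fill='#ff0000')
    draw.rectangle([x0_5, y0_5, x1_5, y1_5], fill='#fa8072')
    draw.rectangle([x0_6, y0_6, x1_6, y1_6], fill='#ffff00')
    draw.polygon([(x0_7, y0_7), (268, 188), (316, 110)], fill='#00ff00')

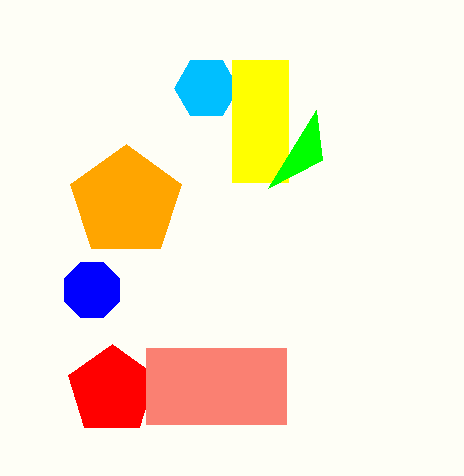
x_1 = 126
y_1 = 202
r_1 = 58
x_2 = 92
r_2 = 30
x_3 = 206
y_3 = 88
r_3 = 32
x_4 = 112
y_4 = 390
r_4 = 46
x0_5 = 146
y0_5 = 348
x1_5 = 286
y1_5 = 424
x0_6 = 232
y0_6 = 60
x1_6 = 288
y1_6 = 182
x0_7 = 322
y0_7 = 160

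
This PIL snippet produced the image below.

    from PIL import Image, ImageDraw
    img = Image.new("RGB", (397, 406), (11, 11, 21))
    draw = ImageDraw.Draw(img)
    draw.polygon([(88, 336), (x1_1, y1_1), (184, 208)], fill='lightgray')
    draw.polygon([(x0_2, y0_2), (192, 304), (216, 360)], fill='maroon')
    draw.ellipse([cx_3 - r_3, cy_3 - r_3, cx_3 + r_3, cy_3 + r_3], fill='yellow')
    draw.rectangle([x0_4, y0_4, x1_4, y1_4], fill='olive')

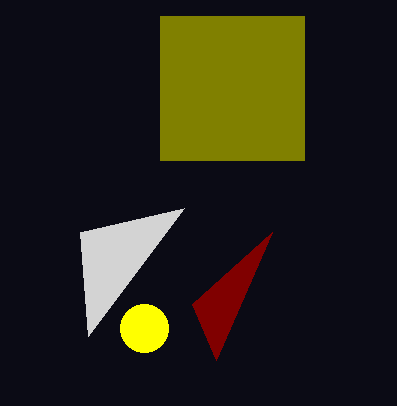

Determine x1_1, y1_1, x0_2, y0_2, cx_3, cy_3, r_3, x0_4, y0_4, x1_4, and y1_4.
x1_1 = 80; y1_1 = 232; x0_2 = 272; y0_2 = 232; cx_3 = 144; cy_3 = 328; r_3 = 24; x0_4 = 160; y0_4 = 16; x1_4 = 304; y1_4 = 160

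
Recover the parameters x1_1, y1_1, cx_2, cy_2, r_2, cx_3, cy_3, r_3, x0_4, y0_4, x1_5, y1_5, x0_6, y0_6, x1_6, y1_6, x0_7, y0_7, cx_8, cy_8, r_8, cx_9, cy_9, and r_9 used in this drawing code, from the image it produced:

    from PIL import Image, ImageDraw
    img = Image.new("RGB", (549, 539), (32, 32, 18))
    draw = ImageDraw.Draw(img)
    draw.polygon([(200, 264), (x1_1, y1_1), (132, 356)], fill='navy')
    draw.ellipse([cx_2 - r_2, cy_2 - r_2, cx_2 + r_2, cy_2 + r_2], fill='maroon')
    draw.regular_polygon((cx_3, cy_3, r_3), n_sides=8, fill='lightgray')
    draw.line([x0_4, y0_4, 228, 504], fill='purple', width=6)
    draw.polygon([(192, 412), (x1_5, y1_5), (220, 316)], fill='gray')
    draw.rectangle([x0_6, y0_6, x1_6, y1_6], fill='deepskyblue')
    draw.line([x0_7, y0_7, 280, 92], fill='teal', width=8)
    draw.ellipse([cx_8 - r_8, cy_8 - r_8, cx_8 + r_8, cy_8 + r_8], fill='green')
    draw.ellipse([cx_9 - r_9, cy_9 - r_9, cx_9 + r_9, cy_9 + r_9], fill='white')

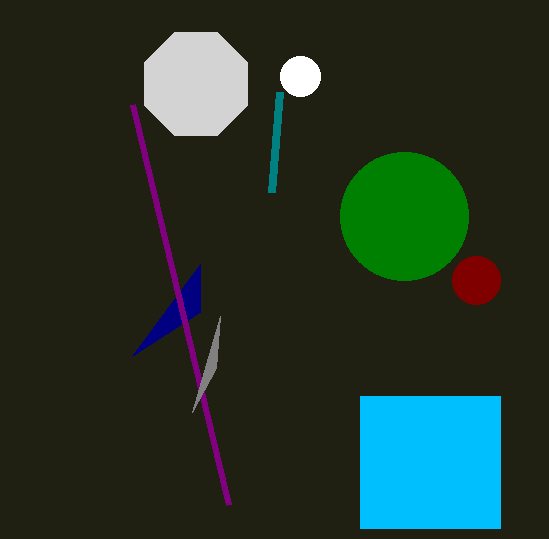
x1_1 = 200, y1_1 = 312, cx_2 = 476, cy_2 = 280, r_2 = 24, cx_3 = 196, cy_3 = 84, r_3 = 56, x0_4 = 132, y0_4 = 104, x1_5 = 216, y1_5 = 368, x0_6 = 360, y0_6 = 396, x1_6 = 500, y1_6 = 528, x0_7 = 272, y0_7 = 192, cx_8 = 404, cy_8 = 216, r_8 = 64, cx_9 = 300, cy_9 = 76, r_9 = 20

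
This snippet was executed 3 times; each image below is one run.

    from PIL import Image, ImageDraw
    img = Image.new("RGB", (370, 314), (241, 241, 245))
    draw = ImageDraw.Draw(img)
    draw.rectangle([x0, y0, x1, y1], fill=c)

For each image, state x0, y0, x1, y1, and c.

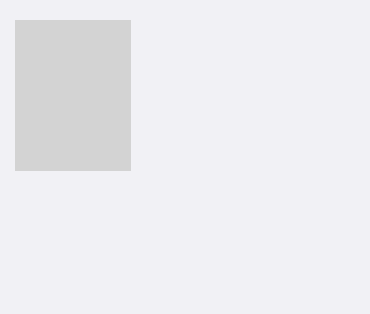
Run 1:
x0 = 15, y0 = 20, x1 = 130, y1 = 170, c = 'lightgray'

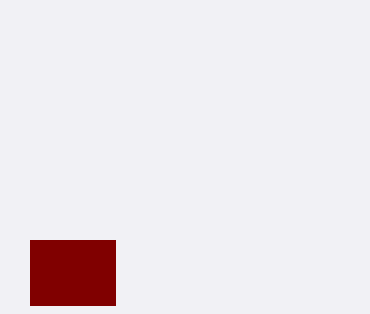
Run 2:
x0 = 30
y0 = 240
x1 = 115
y1 = 305
c = 'maroon'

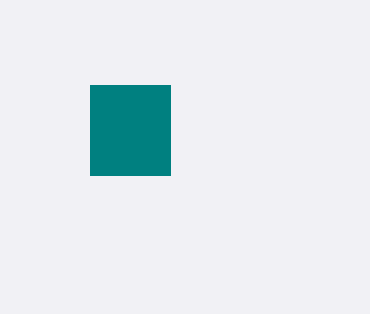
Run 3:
x0 = 90
y0 = 85
x1 = 170
y1 = 175
c = 'teal'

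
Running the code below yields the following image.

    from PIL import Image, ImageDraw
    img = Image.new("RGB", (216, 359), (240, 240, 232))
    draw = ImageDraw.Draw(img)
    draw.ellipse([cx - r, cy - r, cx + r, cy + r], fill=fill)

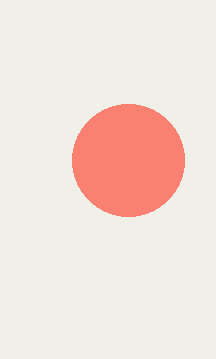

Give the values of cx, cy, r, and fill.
cx = 128; cy = 160; r = 56; fill = 'salmon'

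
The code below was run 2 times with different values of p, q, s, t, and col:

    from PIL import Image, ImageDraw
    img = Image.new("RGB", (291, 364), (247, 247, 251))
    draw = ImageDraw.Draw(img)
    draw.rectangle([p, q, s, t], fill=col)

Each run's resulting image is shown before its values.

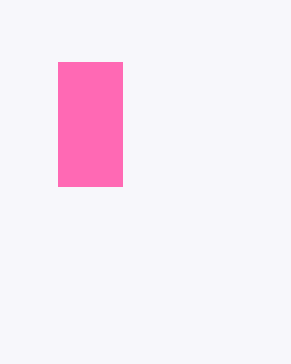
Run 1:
p = 58
q = 62
s = 122
t = 186
col = 'hotpink'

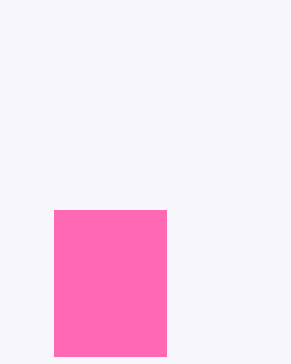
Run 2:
p = 54
q = 210
s = 166
t = 356
col = 'hotpink'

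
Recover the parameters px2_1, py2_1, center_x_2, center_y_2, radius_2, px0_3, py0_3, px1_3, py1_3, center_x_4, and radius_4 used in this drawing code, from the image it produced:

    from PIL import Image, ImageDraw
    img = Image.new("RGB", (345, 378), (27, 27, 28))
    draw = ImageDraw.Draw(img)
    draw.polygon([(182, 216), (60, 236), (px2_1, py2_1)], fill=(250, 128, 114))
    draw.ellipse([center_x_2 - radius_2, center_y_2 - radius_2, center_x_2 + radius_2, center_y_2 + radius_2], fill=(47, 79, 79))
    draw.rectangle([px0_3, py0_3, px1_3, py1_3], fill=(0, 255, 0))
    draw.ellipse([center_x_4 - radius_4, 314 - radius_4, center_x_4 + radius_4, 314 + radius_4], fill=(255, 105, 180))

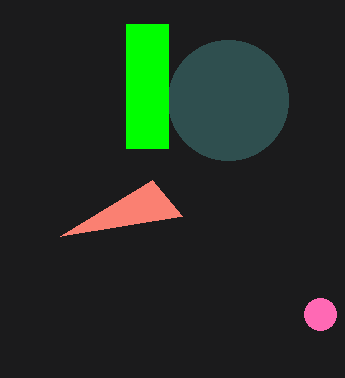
px2_1 = 152, py2_1 = 180, center_x_2 = 228, center_y_2 = 100, radius_2 = 60, px0_3 = 126, py0_3 = 24, px1_3 = 168, py1_3 = 148, center_x_4 = 320, radius_4 = 16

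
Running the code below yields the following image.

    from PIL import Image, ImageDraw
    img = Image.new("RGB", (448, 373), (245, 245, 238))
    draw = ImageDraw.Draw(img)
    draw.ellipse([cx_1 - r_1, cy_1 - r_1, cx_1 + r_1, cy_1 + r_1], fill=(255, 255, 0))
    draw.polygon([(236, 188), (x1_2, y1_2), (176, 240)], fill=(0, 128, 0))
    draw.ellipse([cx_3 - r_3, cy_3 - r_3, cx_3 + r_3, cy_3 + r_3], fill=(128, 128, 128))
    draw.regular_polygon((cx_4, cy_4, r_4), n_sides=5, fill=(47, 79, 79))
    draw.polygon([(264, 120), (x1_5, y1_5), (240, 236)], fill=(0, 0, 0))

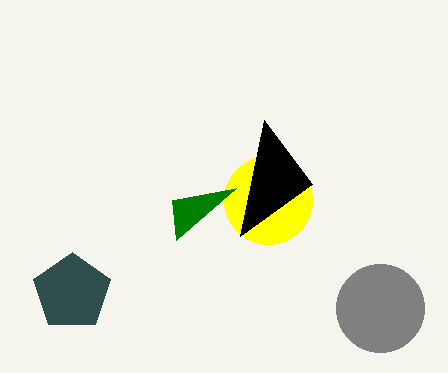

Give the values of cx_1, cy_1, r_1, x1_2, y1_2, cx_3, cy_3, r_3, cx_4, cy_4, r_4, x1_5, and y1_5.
cx_1 = 268
cy_1 = 200
r_1 = 44
x1_2 = 172
y1_2 = 200
cx_3 = 380
cy_3 = 308
r_3 = 44
cx_4 = 72
cy_4 = 292
r_4 = 40
x1_5 = 312
y1_5 = 184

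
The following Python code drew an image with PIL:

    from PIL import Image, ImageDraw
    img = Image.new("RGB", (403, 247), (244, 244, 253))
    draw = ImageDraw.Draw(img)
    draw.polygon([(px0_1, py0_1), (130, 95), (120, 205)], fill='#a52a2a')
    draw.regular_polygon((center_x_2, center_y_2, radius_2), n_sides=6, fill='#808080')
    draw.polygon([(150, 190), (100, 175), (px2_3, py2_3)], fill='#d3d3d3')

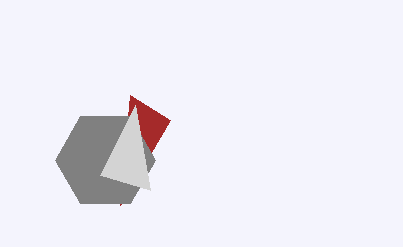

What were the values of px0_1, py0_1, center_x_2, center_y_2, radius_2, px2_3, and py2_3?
px0_1 = 170; py0_1 = 120; center_x_2 = 105; center_y_2 = 160; radius_2 = 50; px2_3 = 135; py2_3 = 105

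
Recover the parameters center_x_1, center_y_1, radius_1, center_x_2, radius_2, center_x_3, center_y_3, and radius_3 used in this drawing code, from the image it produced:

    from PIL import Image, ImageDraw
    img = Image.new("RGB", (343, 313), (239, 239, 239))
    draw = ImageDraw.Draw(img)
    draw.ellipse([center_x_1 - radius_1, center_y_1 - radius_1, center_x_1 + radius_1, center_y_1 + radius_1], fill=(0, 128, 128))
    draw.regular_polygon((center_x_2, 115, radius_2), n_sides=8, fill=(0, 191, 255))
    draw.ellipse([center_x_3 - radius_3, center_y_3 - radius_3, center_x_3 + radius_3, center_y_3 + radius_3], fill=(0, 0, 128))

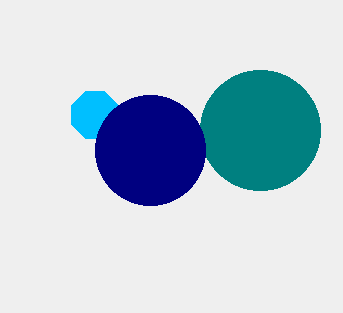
center_x_1 = 260; center_y_1 = 130; radius_1 = 60; center_x_2 = 95; radius_2 = 25; center_x_3 = 150; center_y_3 = 150; radius_3 = 55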